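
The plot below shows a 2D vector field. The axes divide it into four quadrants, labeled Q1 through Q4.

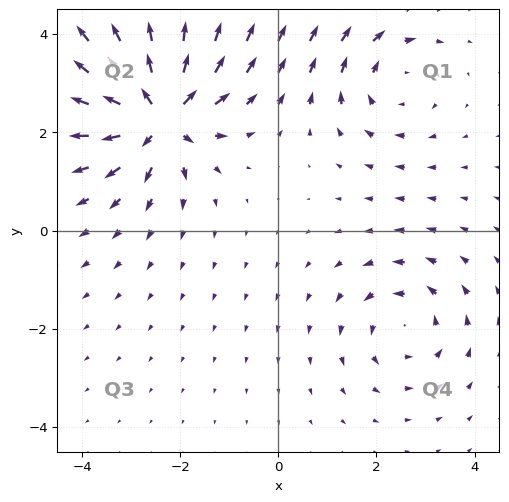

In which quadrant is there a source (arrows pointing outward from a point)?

Q2

The source sits at approximately (-2.4, 2.4), which lies in quadrant Q2. The divergence there is about +6, positive as expected for a source.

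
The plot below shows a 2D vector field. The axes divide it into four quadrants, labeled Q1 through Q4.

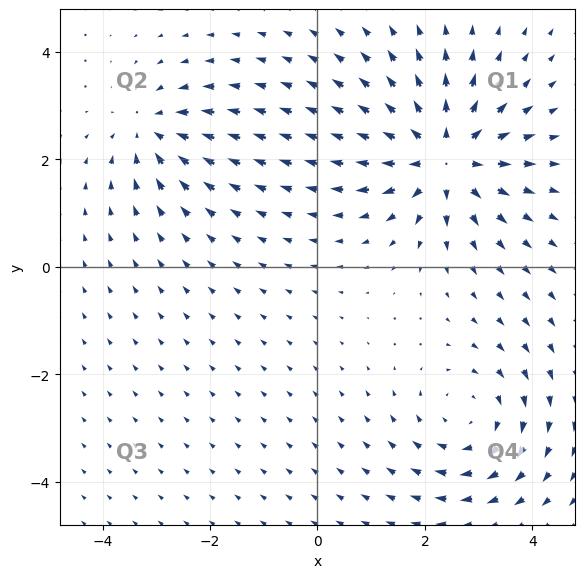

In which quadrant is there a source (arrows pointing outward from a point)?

Q1

The source sits at approximately (2.4, 2.0), which lies in quadrant Q1. The divergence there is about +5, positive as expected for a source.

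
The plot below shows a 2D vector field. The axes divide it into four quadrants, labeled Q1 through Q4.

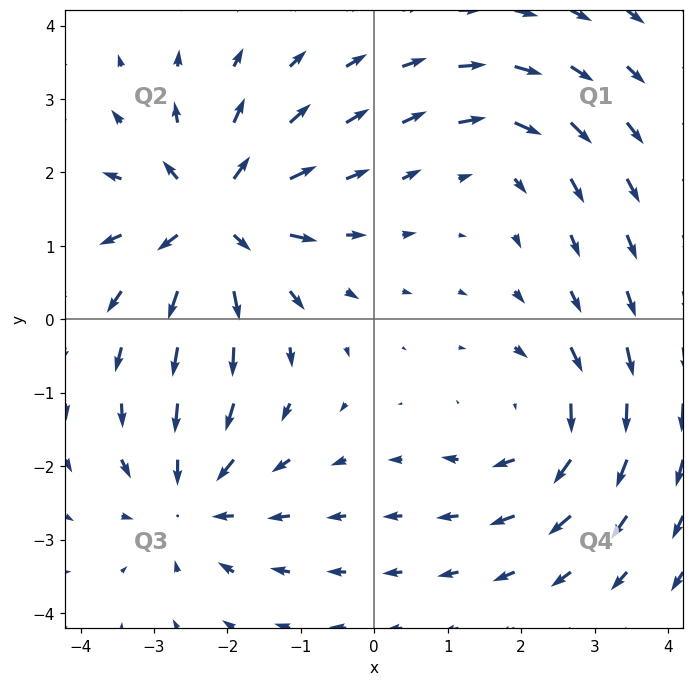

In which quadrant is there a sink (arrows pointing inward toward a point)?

Q3

The sink sits at approximately (-2.5, -2.5), which lies in quadrant Q3. The divergence there is about -4, negative as expected for a sink.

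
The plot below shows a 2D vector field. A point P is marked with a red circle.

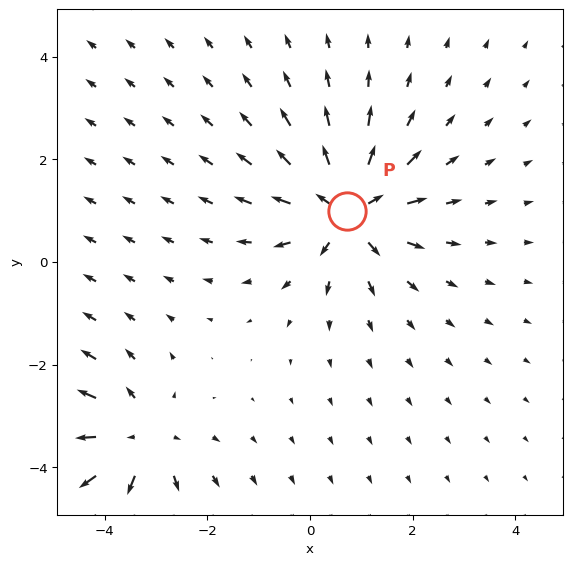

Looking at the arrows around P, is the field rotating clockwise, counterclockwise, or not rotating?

not rotating

Near P at (0.7, 1.0) the arrows show no circulation. The curl there is ≈0.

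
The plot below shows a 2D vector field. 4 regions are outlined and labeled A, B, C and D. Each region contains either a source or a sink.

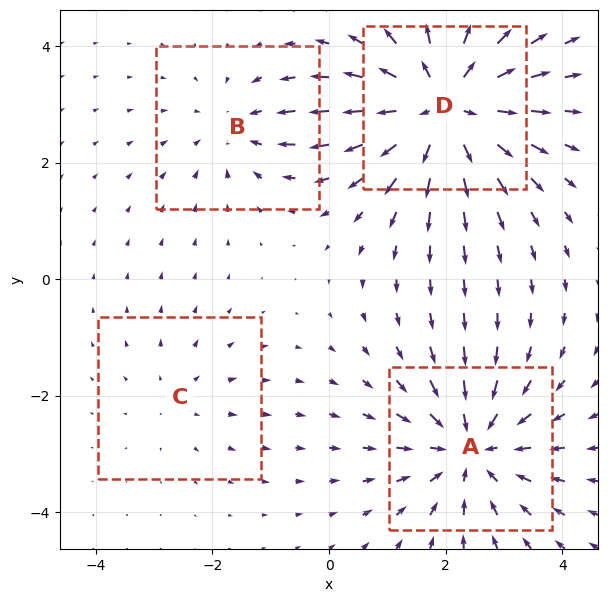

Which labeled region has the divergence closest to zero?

Divergence at each region's feature centre — A: about -5, B: about -3, C: about +2, D: about +6. Region C is closest to zero.

C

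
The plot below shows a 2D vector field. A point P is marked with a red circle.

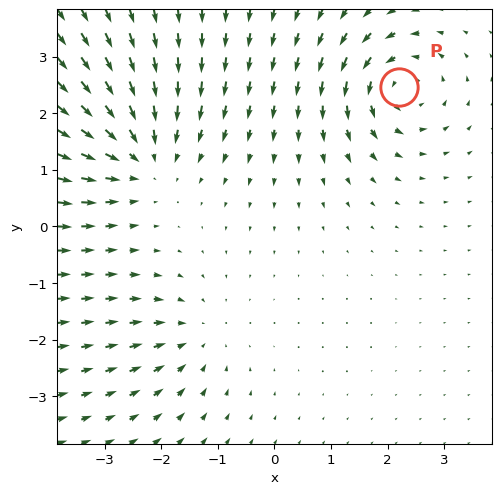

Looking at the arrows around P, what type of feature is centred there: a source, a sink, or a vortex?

At P (2.2, 2.5) the arrows circulate counterclockwise. Divergence ≈0, curl about +5 — near-zero divergence with nonzero curl is a vortex.

vortex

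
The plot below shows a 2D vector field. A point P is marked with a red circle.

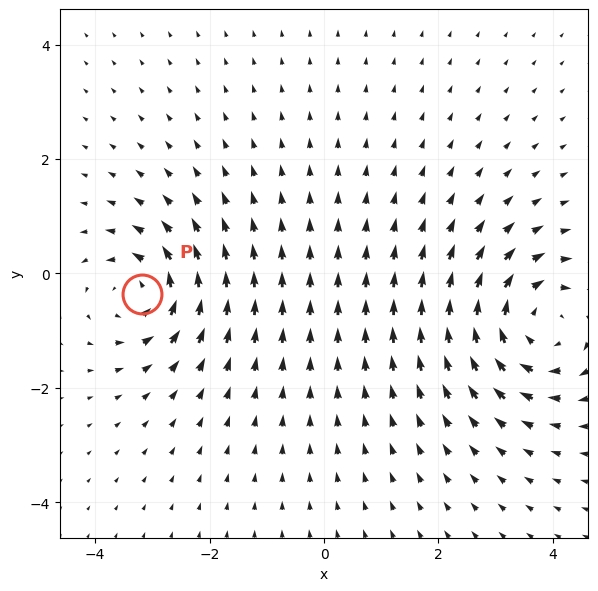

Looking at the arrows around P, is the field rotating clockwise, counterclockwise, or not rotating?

Near P at (-3.2, -0.4) the arrows circulate counterclockwise. The curl (z-component) there is about +4; positive curl means counterclockwise rotation.

counterclockwise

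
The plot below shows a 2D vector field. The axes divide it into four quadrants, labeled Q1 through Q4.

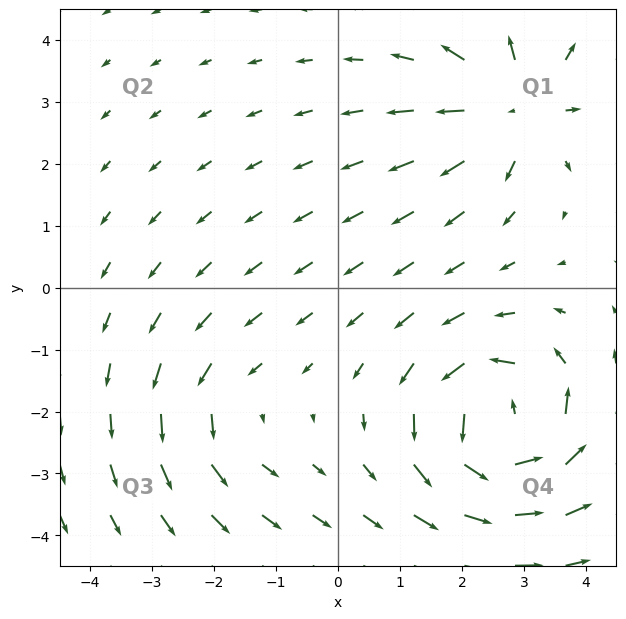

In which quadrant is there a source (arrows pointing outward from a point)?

The source sits at approximately (2.8, 2.9), which lies in quadrant Q1. The divergence there is about +4, positive as expected for a source.

Q1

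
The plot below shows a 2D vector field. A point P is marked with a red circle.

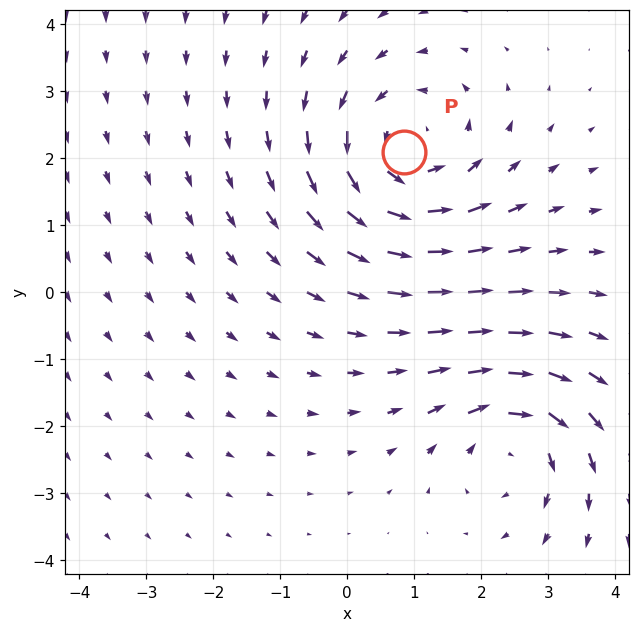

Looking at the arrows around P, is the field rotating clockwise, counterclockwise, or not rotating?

counterclockwise

Near P at (0.8, 2.1) the arrows circulate counterclockwise. The curl (z-component) there is about +3; positive curl means counterclockwise rotation.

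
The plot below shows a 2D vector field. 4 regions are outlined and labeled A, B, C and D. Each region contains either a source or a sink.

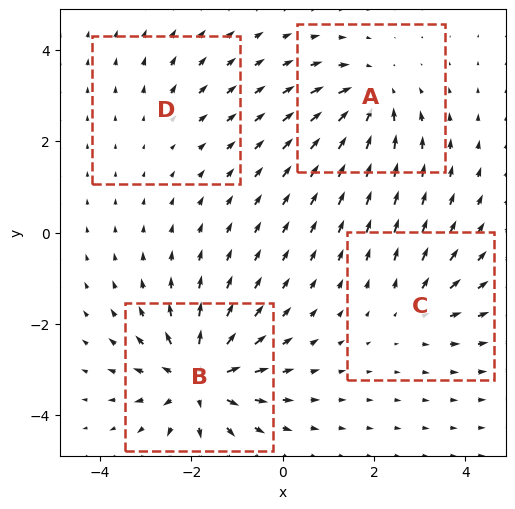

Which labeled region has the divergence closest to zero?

D

Divergence at each region's feature centre — A: about -6, B: about +8, C: about +4, D: about +2. Region D is closest to zero.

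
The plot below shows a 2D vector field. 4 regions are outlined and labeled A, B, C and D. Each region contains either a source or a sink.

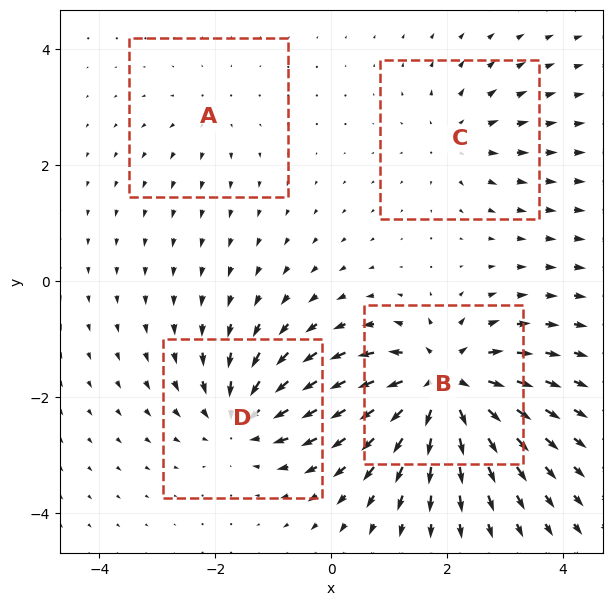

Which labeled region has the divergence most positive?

Divergence at each region's feature centre — A: about +2, B: about +9, C: about +4, D: about -6. Region B is most positive.

B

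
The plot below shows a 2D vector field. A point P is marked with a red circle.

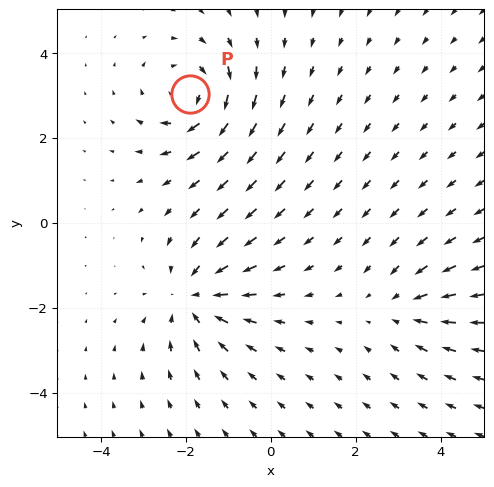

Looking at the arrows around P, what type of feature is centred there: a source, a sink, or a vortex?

vortex

At P (-1.9, 3.0) the arrows circulate clockwise. Divergence ≈0, curl about -5 — near-zero divergence with nonzero curl is a vortex.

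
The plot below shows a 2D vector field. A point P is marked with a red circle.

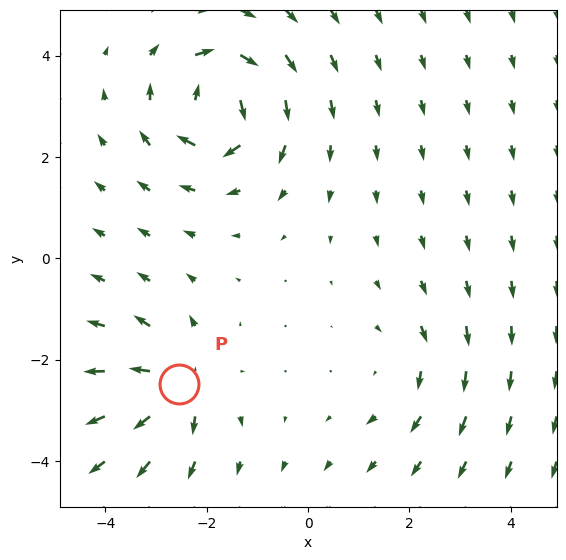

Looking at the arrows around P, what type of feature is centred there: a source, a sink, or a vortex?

At P (-2.5, -2.5) the arrows spread outward. Divergence about +5, curl ≈0 — positive divergence with near-zero curl is a source.

source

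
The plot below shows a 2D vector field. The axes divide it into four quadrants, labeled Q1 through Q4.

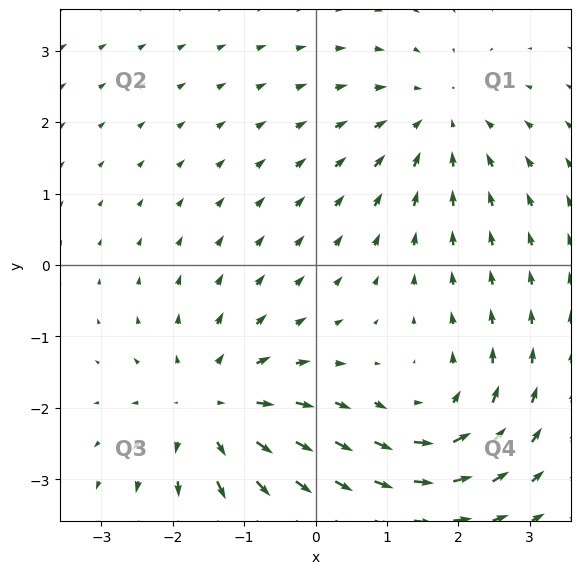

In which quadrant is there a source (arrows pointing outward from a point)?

Q3

The source sits at approximately (-1.5, -2.0), which lies in quadrant Q3. The divergence there is about +4, positive as expected for a source.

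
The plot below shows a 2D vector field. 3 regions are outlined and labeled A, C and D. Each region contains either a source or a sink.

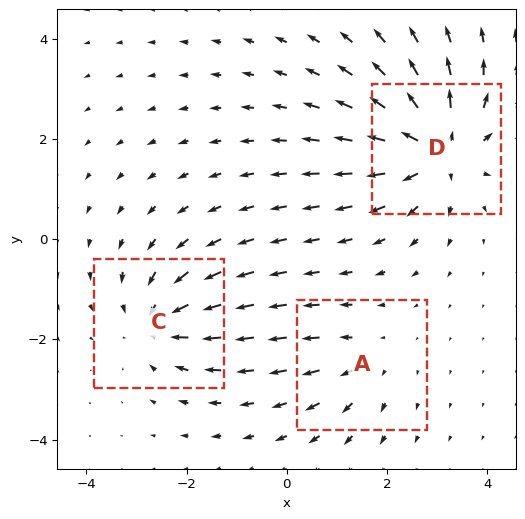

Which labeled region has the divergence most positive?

D

Divergence at each region's feature centre — A: about +2, C: about -3, D: about +5. Region D is most positive.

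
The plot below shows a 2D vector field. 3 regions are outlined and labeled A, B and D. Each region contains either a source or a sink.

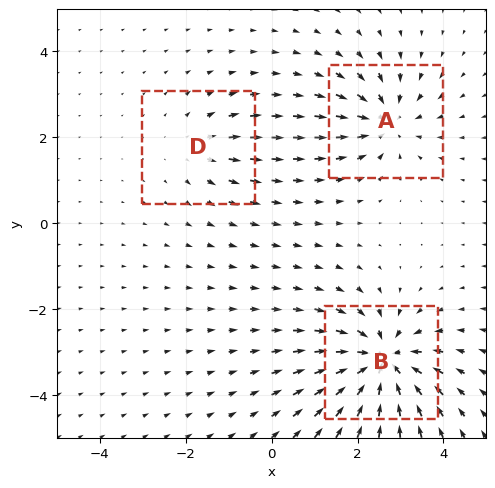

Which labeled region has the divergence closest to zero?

D

Divergence at each region's feature centre — A: about -4, B: about -6, D: about +2. Region D is closest to zero.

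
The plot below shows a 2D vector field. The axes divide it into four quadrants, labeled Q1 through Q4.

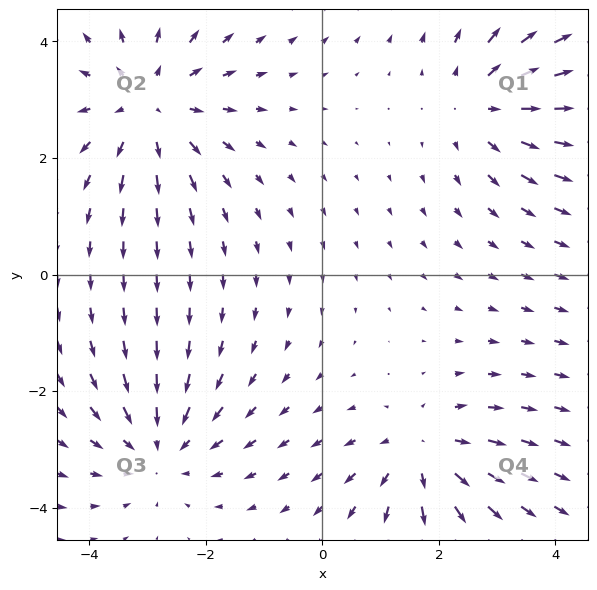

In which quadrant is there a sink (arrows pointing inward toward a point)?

The sink sits at approximately (-2.8, -3.0), which lies in quadrant Q3. The divergence there is about -2, negative as expected for a sink.

Q3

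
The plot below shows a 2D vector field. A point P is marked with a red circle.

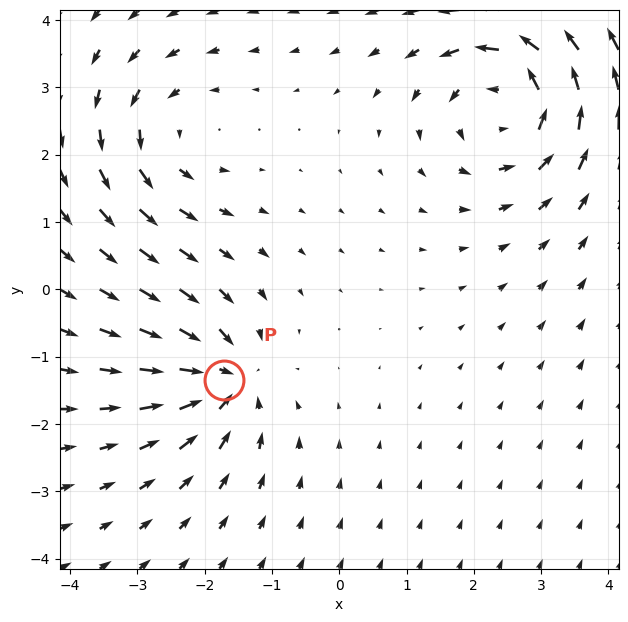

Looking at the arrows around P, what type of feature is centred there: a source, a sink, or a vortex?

At P (-1.7, -1.3) the arrows converge inward. Divergence about -4, curl ≈0 — negative divergence with near-zero curl is a sink.

sink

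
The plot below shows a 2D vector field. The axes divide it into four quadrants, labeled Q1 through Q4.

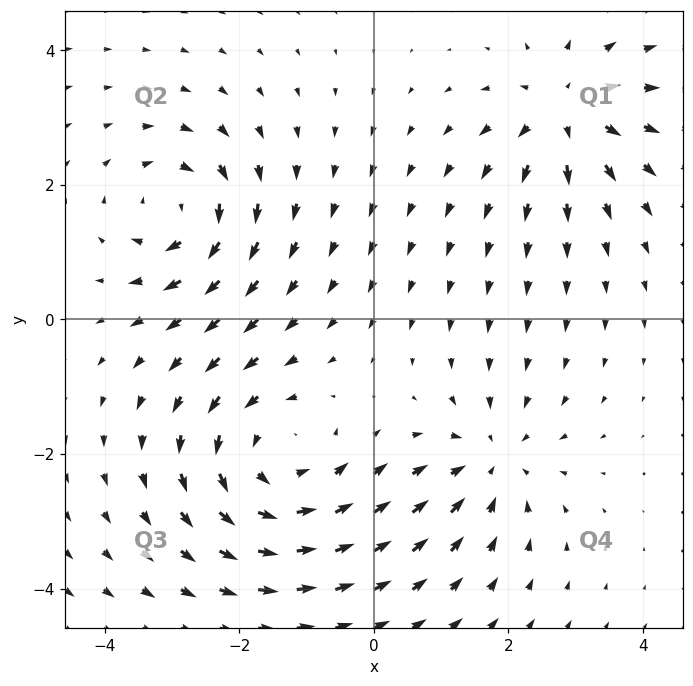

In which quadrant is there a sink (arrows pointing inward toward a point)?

The sink sits at approximately (1.8, -2.1), which lies in quadrant Q4. The divergence there is about -3, negative as expected for a sink.

Q4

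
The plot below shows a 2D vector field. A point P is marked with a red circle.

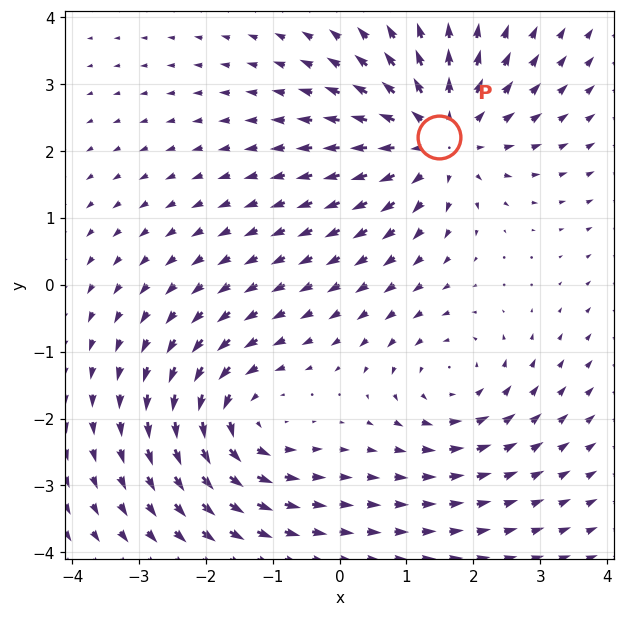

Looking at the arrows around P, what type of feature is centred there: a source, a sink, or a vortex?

source

At P (1.5, 2.2) the arrows spread outward. Divergence about +4, curl ≈0 — positive divergence with near-zero curl is a source.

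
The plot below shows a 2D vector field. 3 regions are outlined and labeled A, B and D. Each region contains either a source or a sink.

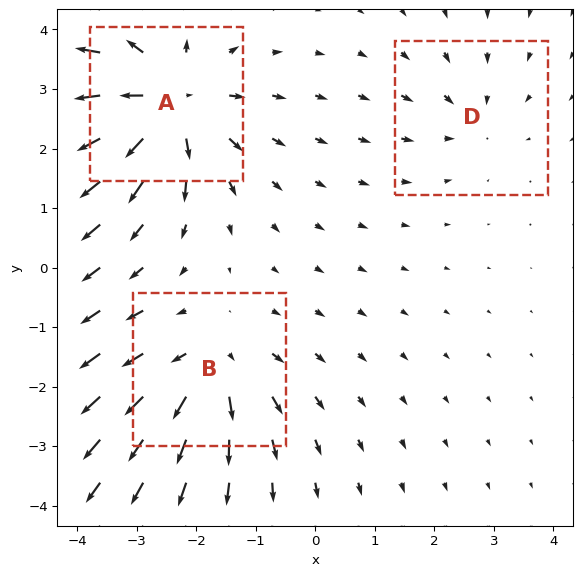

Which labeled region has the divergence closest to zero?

D

Divergence at each region's feature centre — A: about +6, B: about +4, D: about -2. Region D is closest to zero.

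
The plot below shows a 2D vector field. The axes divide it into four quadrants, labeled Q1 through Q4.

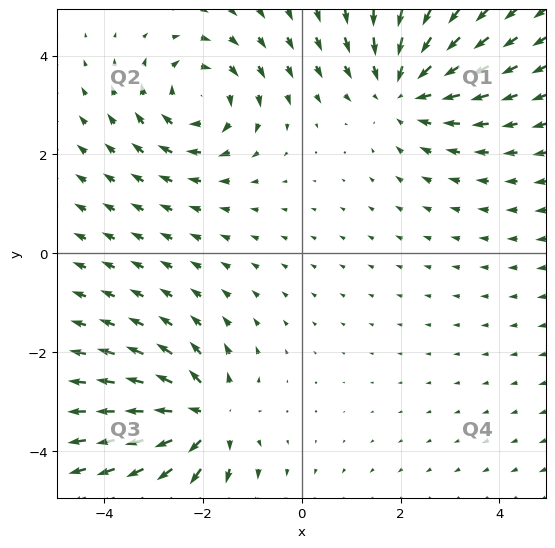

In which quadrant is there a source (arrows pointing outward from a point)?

Q3

The source sits at approximately (-1.9, -3.4), which lies in quadrant Q3. The divergence there is about +5, positive as expected for a source.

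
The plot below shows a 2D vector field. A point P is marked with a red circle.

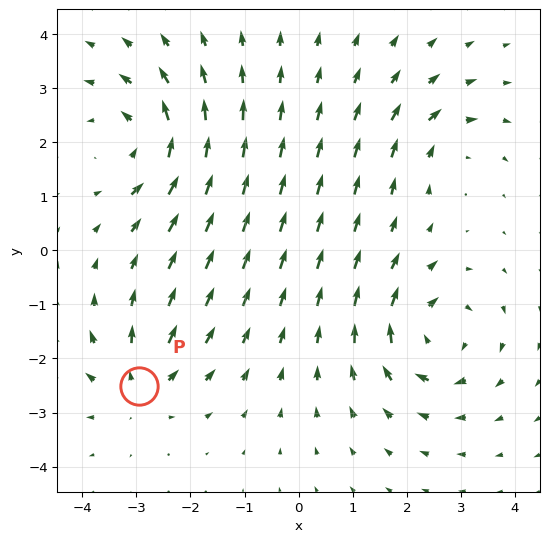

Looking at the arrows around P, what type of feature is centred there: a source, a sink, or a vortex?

At P (-3.0, -2.5) the arrows spread outward. Divergence about +4, curl ≈0 — positive divergence with near-zero curl is a source.

source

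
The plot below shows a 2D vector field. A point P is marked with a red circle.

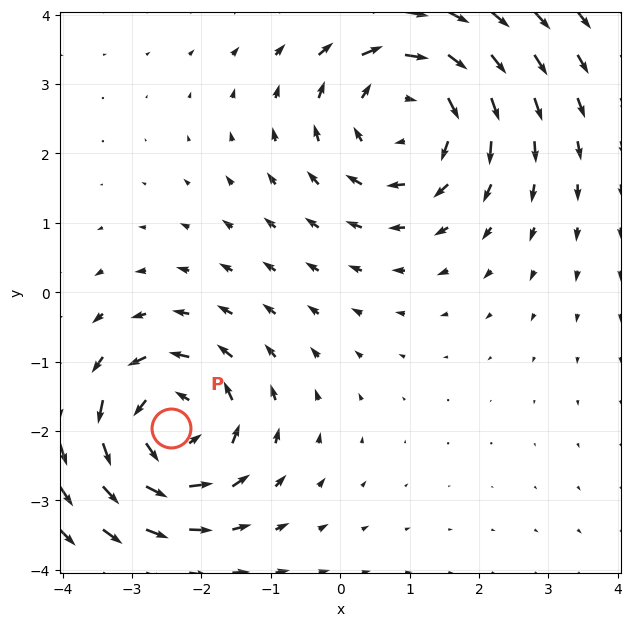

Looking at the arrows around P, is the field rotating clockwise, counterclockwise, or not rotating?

counterclockwise

Near P at (-2.4, -2.0) the arrows circulate counterclockwise. The curl (z-component) there is about +3; positive curl means counterclockwise rotation.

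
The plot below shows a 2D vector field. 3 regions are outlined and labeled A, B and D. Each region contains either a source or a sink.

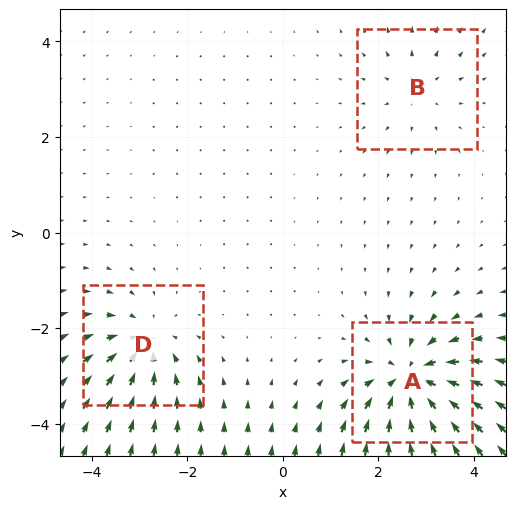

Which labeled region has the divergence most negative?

Divergence at each region's feature centre — A: about -6, B: about +2, D: about -4. Region A is most negative.

A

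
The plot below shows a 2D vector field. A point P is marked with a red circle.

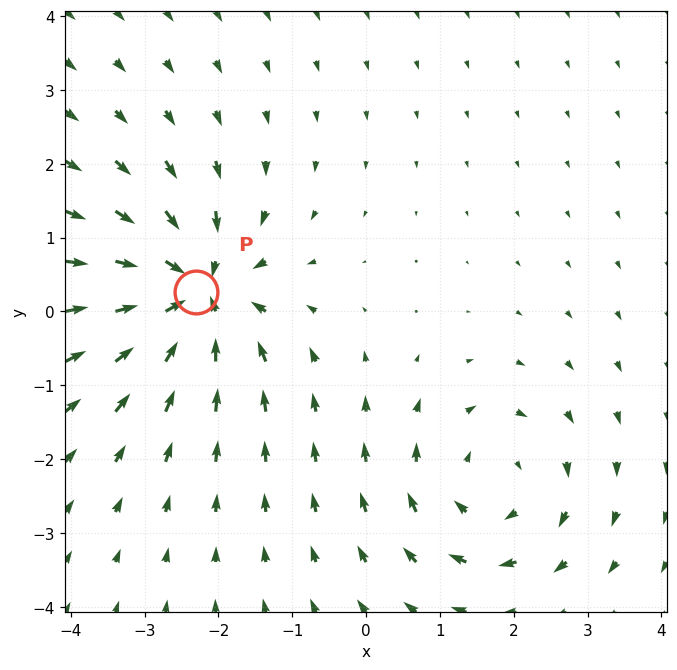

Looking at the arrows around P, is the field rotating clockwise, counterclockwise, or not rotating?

not rotating

Near P at (-2.3, 0.3) the arrows show no circulation. The curl there is ≈0.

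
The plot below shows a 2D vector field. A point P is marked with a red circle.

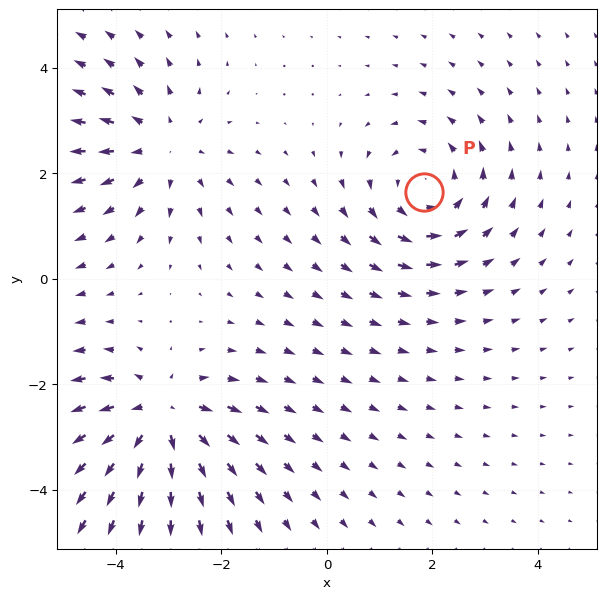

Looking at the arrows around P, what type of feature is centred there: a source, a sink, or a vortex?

vortex

At P (1.8, 1.7) the arrows circulate counterclockwise. Divergence ≈0, curl about +4 — near-zero divergence with nonzero curl is a vortex.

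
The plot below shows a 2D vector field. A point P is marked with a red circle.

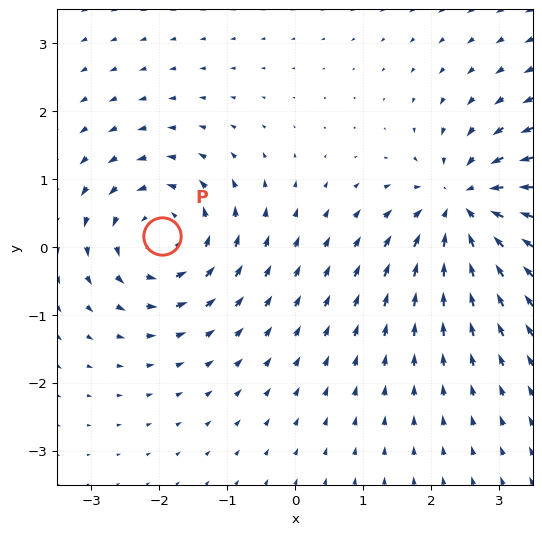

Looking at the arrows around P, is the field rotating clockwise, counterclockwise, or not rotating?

Near P at (-2.0, 0.2) the arrows circulate counterclockwise. The curl (z-component) there is about +3; positive curl means counterclockwise rotation.

counterclockwise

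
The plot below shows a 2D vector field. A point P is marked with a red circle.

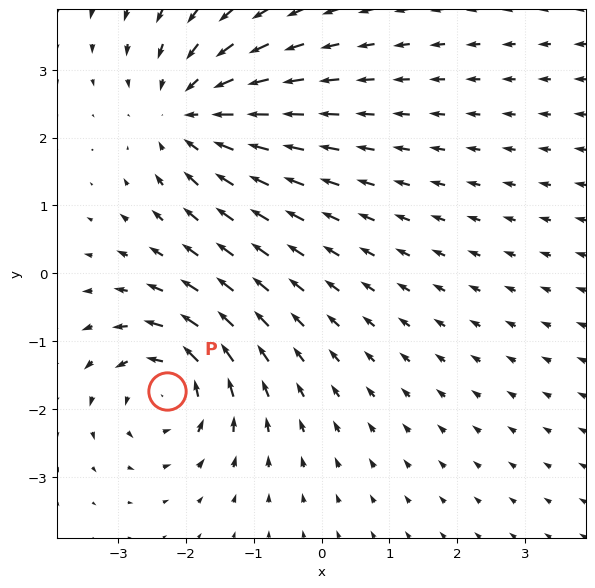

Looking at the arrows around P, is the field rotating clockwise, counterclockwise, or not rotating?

counterclockwise

Near P at (-2.3, -1.7) the arrows circulate counterclockwise. The curl (z-component) there is about +6; positive curl means counterclockwise rotation.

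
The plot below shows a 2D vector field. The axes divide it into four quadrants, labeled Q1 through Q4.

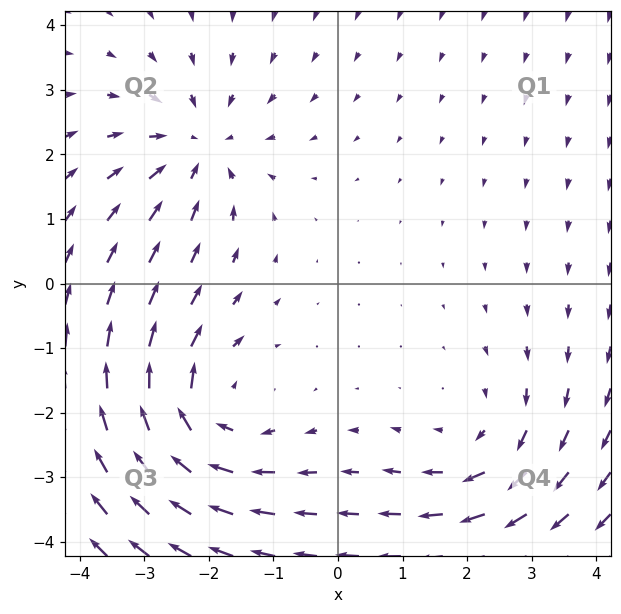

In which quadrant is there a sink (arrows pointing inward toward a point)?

The sink sits at approximately (-2.2, 2.1), which lies in quadrant Q2. The divergence there is about -3, negative as expected for a sink.

Q2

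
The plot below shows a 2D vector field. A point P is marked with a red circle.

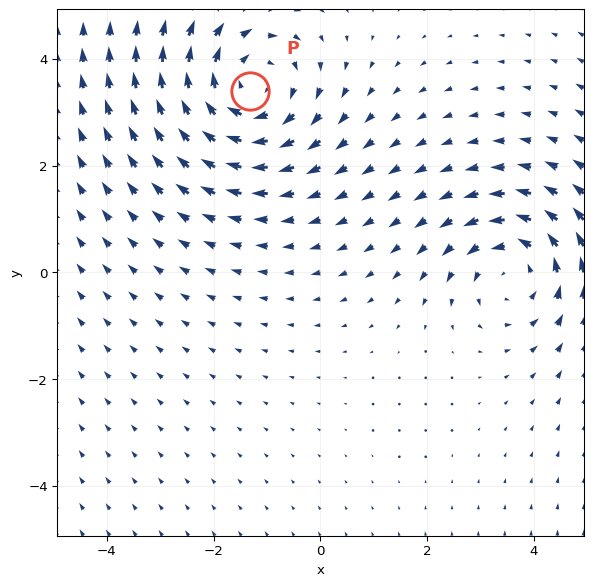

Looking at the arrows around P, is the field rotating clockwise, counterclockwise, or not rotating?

Near P at (-1.3, 3.4) the arrows circulate clockwise. The curl (z-component) there is about -3; negative curl means clockwise rotation.

clockwise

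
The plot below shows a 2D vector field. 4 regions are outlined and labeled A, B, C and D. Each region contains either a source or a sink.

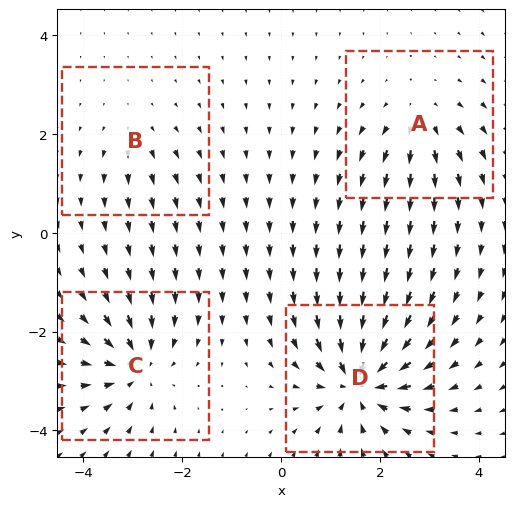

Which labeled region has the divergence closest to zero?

Divergence at each region's feature centre — A: about +4, B: about +3, C: about -6, D: about -8. Region B is closest to zero.

B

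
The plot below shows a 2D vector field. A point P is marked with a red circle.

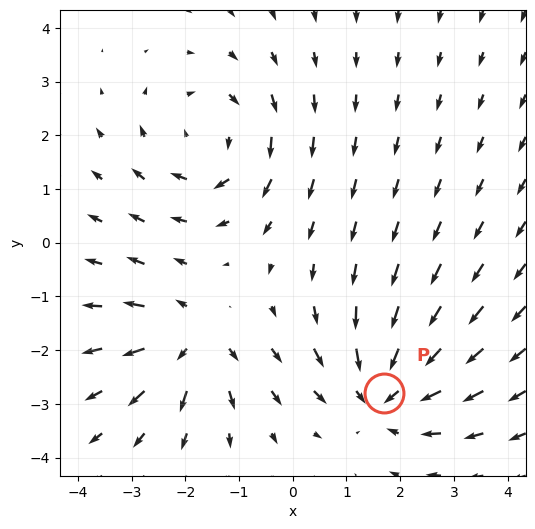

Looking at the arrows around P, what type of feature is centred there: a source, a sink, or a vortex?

sink

At P (1.7, -2.8) the arrows converge inward. Divergence about -4, curl ≈0 — negative divergence with near-zero curl is a sink.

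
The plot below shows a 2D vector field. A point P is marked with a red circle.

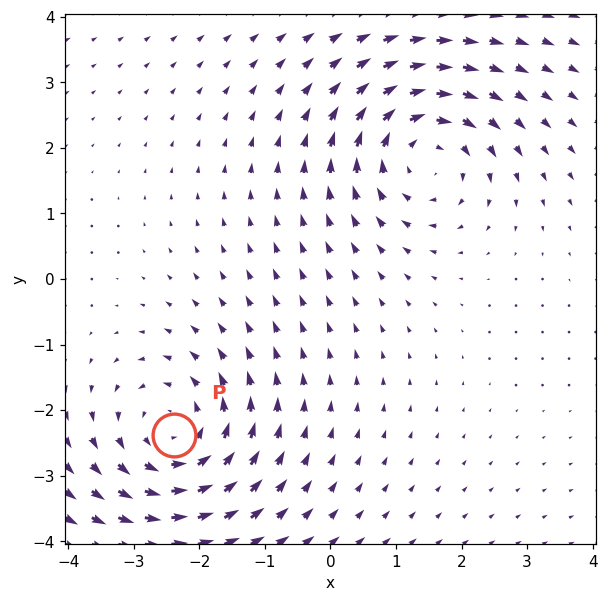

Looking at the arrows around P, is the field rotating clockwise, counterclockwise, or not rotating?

Near P at (-2.4, -2.4) the arrows circulate counterclockwise. The curl (z-component) there is about +3; positive curl means counterclockwise rotation.

counterclockwise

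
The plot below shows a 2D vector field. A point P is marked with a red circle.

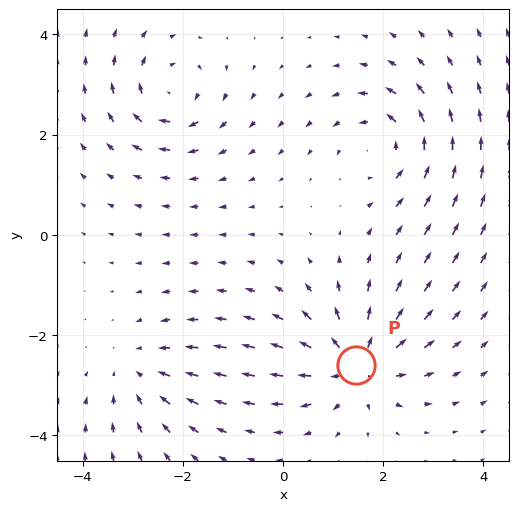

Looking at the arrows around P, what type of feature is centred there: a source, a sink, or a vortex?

At P (1.5, -2.6) the arrows spread outward. Divergence about +5, curl ≈0 — positive divergence with near-zero curl is a source.

source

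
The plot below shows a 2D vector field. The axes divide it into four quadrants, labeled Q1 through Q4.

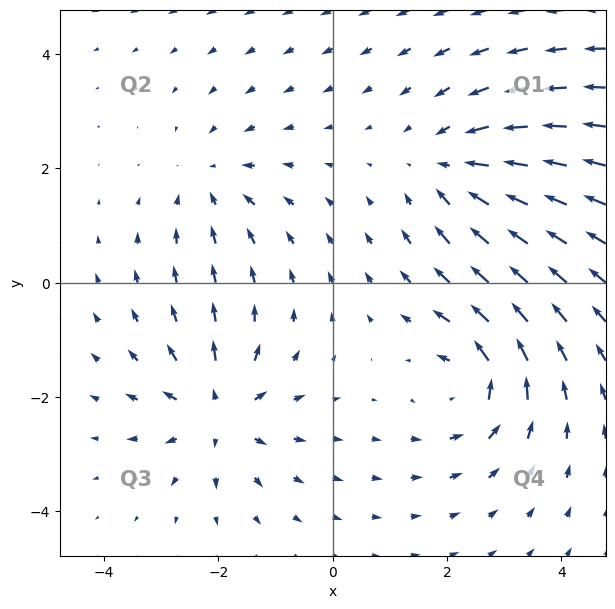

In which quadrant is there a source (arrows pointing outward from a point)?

The source sits at approximately (-2.0, -2.3), which lies in quadrant Q3. The divergence there is about +4, positive as expected for a source.

Q3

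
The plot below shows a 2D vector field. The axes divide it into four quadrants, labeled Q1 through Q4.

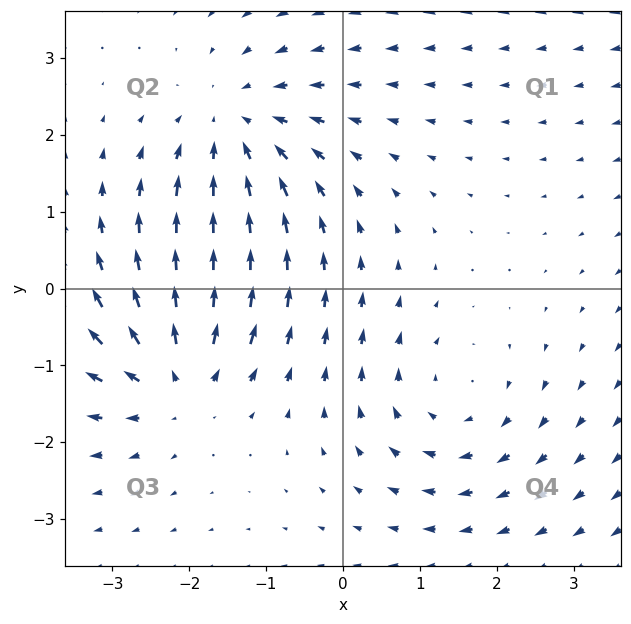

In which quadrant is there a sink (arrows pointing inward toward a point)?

Q2

The sink sits at approximately (-1.4, 2.1), which lies in quadrant Q2. The divergence there is about -3, negative as expected for a sink.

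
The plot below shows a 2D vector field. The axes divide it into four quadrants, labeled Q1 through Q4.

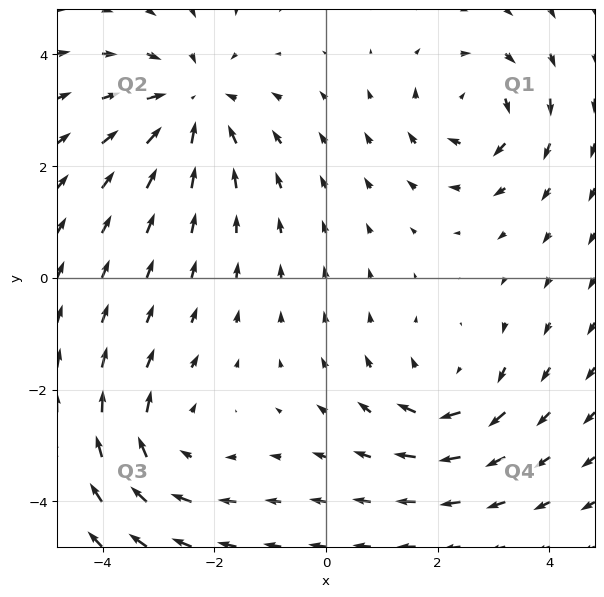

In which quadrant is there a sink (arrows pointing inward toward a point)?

Q2

The sink sits at approximately (-2.4, 3.1), which lies in quadrant Q2. The divergence there is about -4, negative as expected for a sink.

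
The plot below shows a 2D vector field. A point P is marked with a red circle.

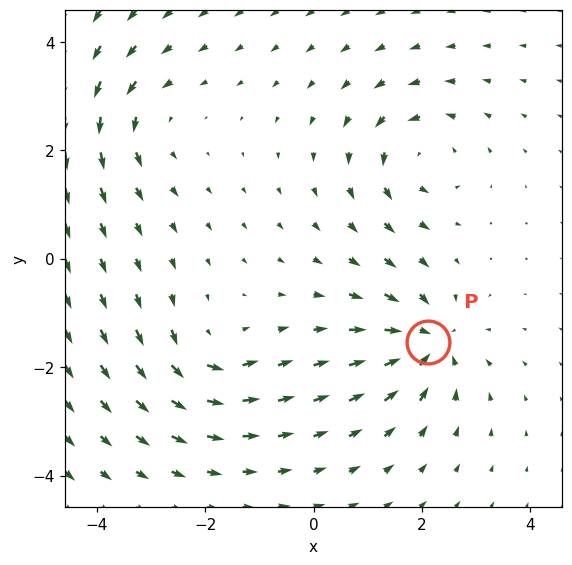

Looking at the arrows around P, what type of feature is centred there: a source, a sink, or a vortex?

sink

At P (2.1, -1.5) the arrows converge inward. Divergence about -6, curl ≈0 — negative divergence with near-zero curl is a sink.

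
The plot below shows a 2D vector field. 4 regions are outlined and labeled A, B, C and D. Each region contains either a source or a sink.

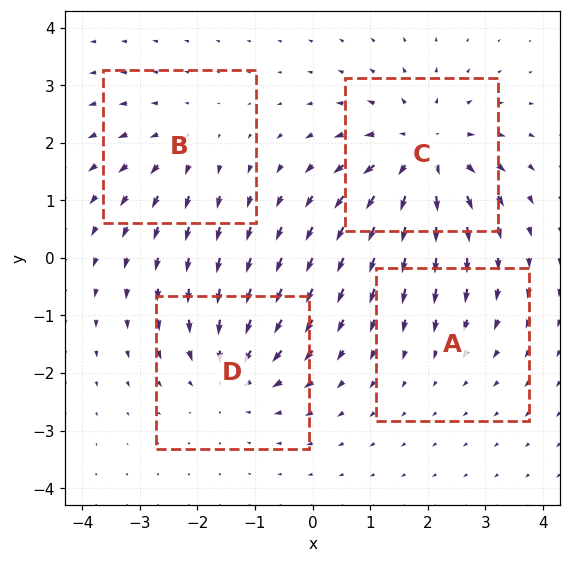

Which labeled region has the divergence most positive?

Divergence at each region's feature centre — A: about -2, B: about +3, C: about +7, D: about -5. Region C is most positive.

C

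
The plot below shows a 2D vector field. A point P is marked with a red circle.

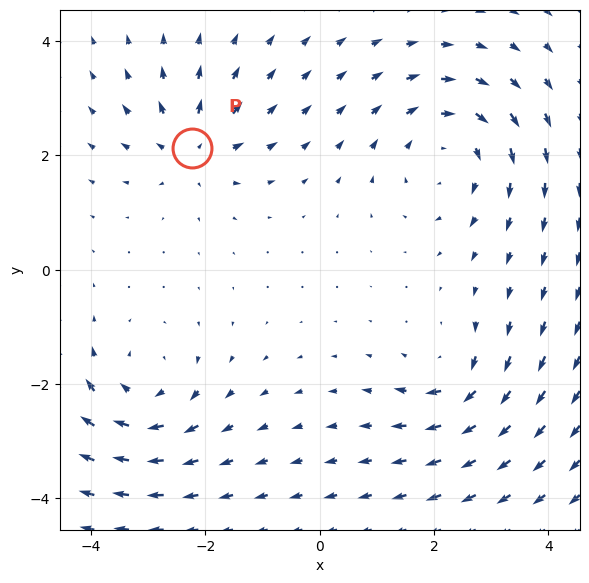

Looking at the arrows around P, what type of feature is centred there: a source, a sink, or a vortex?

source

At P (-2.2, 2.1) the arrows spread outward. Divergence about +4, curl ≈0 — positive divergence with near-zero curl is a source.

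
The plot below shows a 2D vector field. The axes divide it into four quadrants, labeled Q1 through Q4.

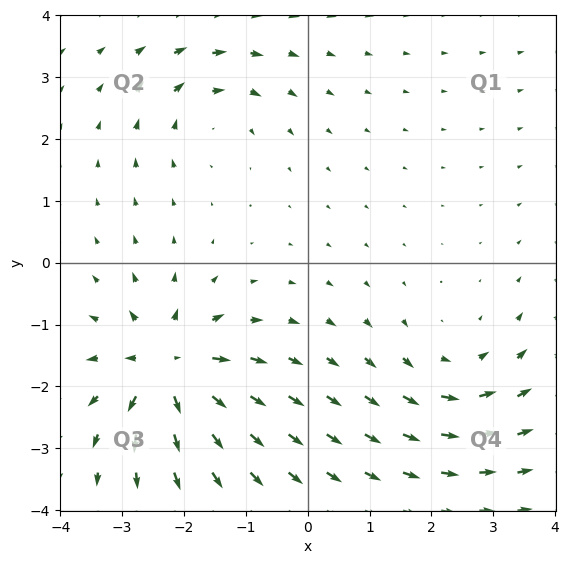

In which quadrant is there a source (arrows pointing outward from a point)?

Q3

The source sits at approximately (-2.3, -1.7), which lies in quadrant Q3. The divergence there is about +7, positive as expected for a source.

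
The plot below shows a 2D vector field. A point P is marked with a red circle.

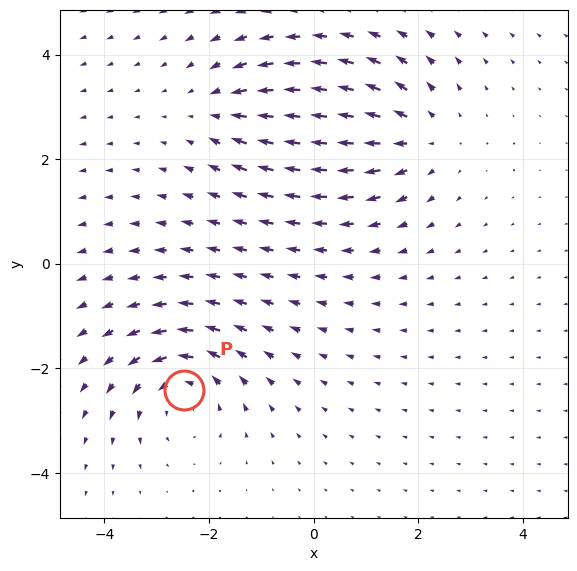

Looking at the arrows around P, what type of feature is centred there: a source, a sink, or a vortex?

vortex

At P (-2.5, -2.4) the arrows circulate counterclockwise. Divergence ≈0, curl about +5 — near-zero divergence with nonzero curl is a vortex.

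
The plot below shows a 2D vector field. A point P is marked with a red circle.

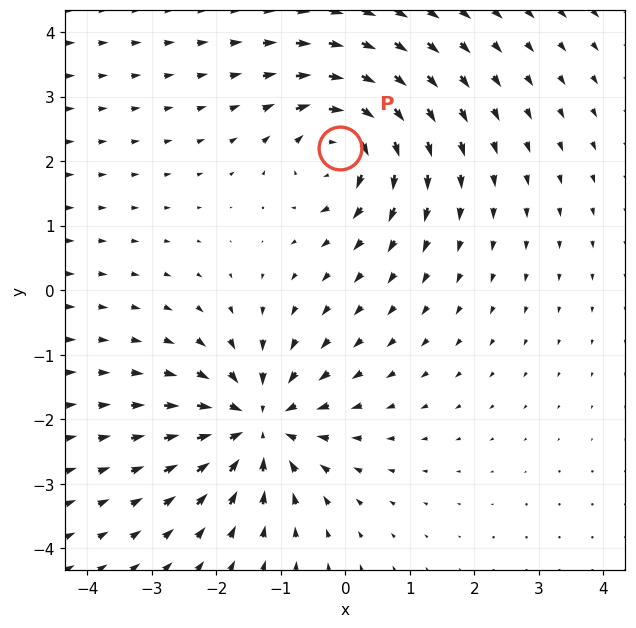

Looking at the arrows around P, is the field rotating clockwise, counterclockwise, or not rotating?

clockwise

Near P at (-0.1, 2.2) the arrows circulate clockwise. The curl (z-component) there is about -6; negative curl means clockwise rotation.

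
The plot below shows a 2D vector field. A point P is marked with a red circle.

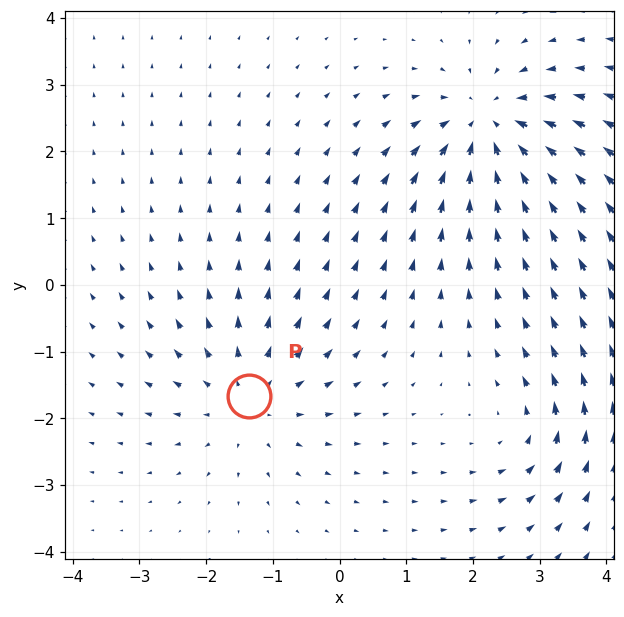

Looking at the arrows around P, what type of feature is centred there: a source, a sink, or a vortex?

At P (-1.4, -1.7) the arrows spread outward. Divergence about +4, curl ≈0 — positive divergence with near-zero curl is a source.

source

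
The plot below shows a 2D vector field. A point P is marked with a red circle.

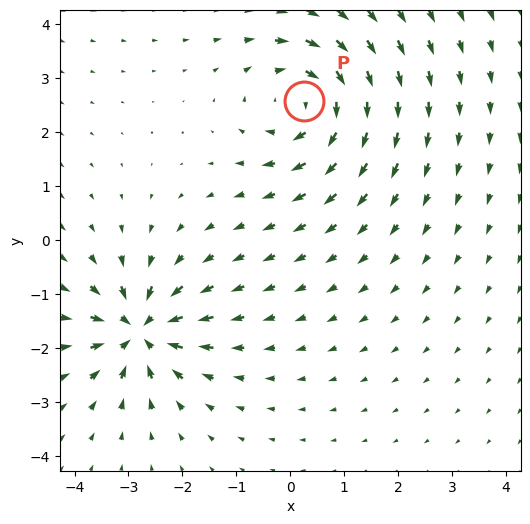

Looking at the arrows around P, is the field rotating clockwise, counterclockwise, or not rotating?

Near P at (0.3, 2.6) the arrows circulate clockwise. The curl (z-component) there is about -4; negative curl means clockwise rotation.

clockwise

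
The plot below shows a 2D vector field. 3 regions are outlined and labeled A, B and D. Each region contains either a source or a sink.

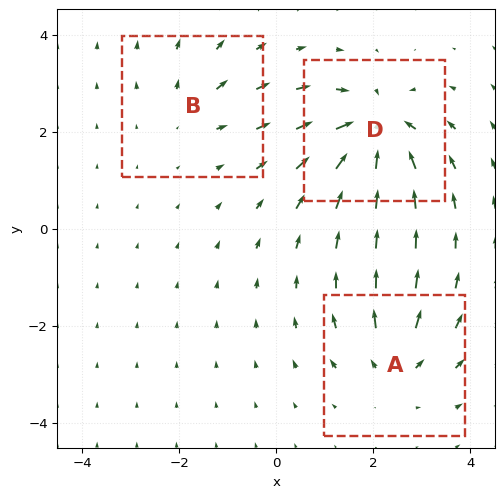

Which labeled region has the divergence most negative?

Divergence at each region's feature centre — A: about +4, B: about +2, D: about -6. Region D is most negative.

D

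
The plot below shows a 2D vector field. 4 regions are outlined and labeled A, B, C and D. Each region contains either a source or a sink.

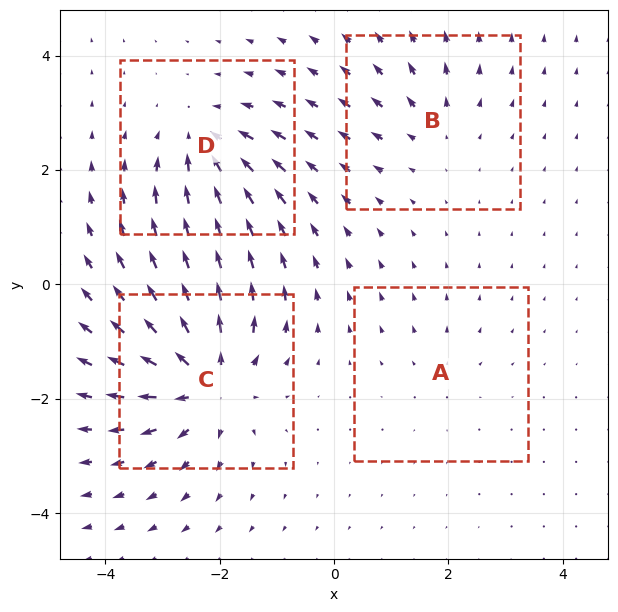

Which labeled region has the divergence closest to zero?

A

Divergence at each region's feature centre — A: about +2, B: about +3, C: about +8, D: about -5. Region A is closest to zero.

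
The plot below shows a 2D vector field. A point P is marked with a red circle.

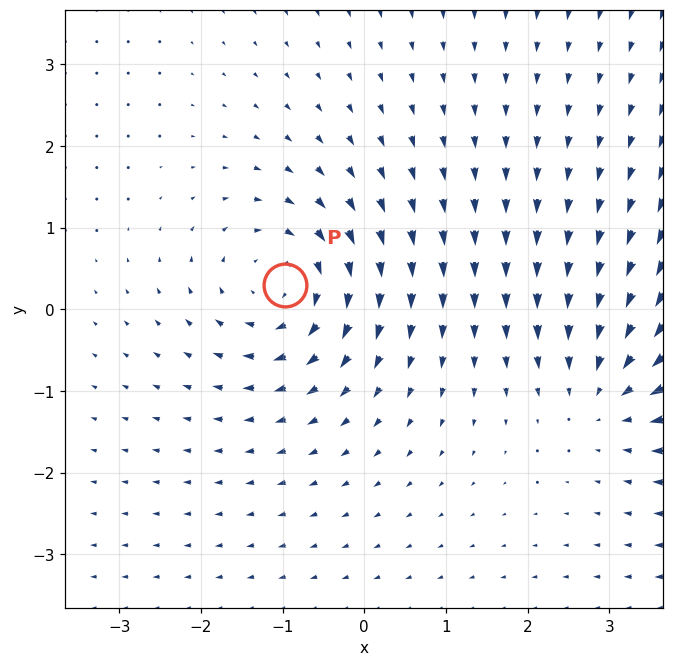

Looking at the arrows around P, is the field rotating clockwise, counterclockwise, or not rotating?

clockwise

Near P at (-1.0, 0.3) the arrows circulate clockwise. The curl (z-component) there is about -5; negative curl means clockwise rotation.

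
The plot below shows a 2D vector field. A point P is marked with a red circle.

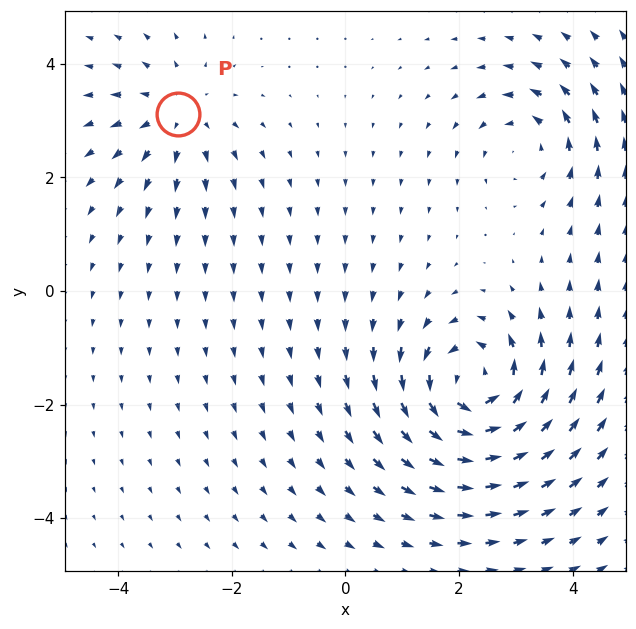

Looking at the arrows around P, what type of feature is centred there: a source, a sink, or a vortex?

At P (-2.9, 3.1) the arrows spread outward. Divergence about +3, curl ≈0 — positive divergence with near-zero curl is a source.

source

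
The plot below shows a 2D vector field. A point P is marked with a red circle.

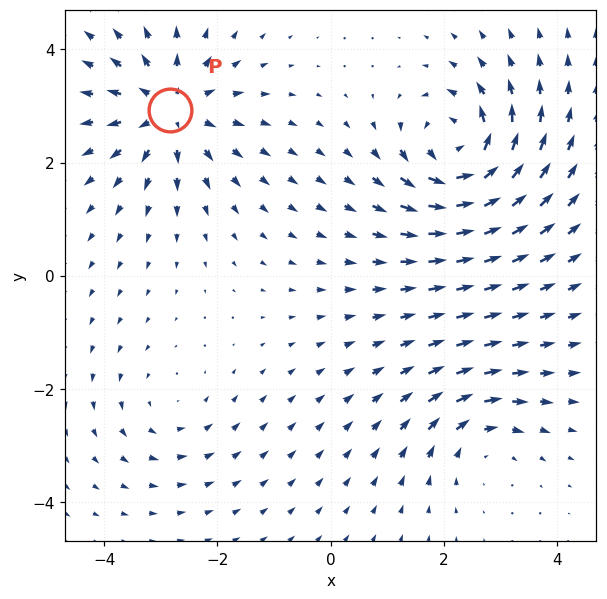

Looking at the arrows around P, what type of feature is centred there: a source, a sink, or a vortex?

source

At P (-2.8, 2.9) the arrows spread outward. Divergence about +5, curl ≈0 — positive divergence with near-zero curl is a source.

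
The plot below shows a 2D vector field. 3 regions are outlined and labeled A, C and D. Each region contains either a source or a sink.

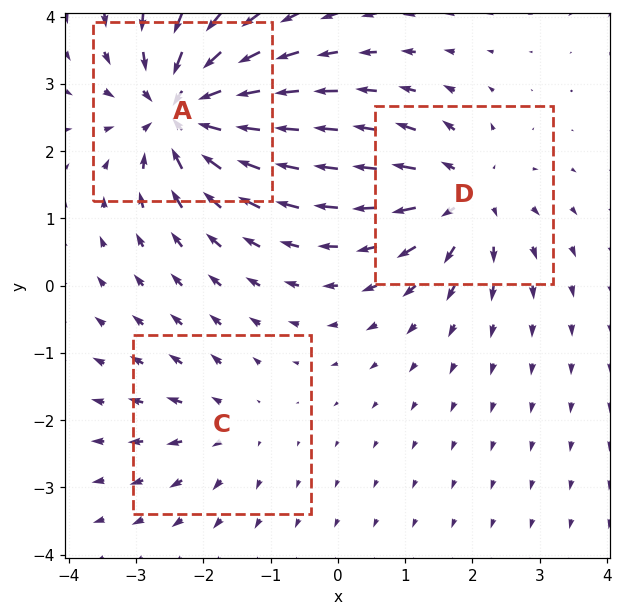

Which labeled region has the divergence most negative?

Divergence at each region's feature centre — A: about -6, C: about +2, D: about +4. Region A is most negative.

A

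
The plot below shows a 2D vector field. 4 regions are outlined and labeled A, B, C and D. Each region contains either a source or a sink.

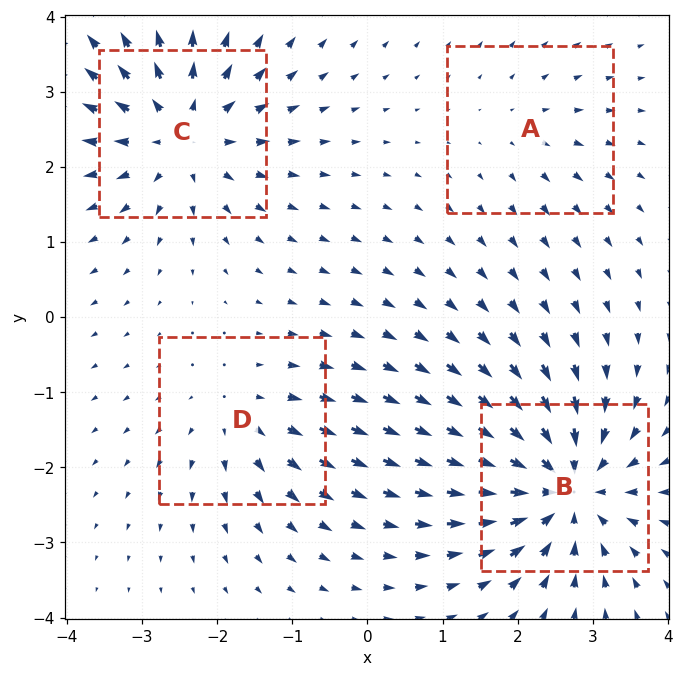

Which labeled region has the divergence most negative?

Divergence at each region's feature centre — A: about +2, B: about -7, C: about +6, D: about +3. Region B is most negative.

B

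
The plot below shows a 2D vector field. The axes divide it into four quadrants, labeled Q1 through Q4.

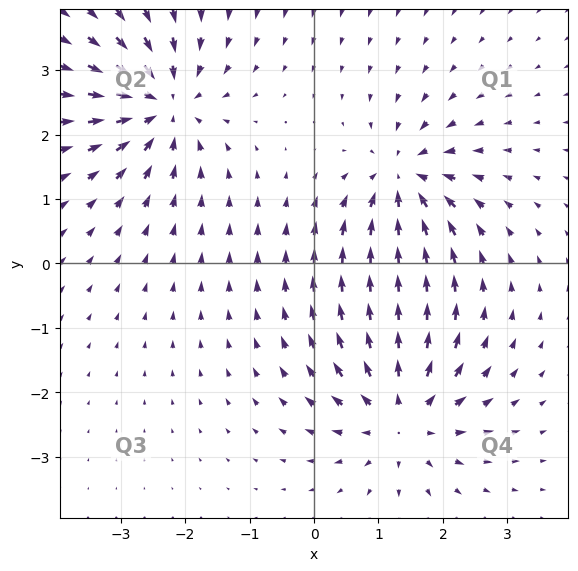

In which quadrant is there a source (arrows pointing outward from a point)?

Q4

The source sits at approximately (1.4, -2.4), which lies in quadrant Q4. The divergence there is about +6, positive as expected for a source.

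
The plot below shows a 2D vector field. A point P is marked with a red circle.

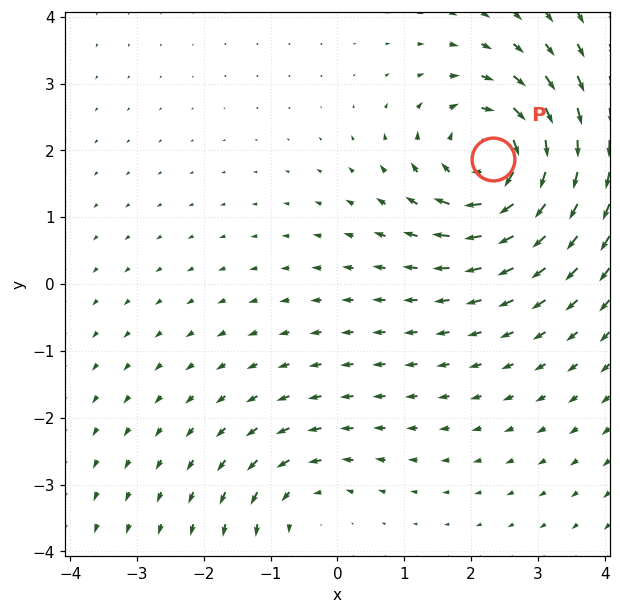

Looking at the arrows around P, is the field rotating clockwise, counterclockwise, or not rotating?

Near P at (2.3, 1.9) the arrows circulate clockwise. The curl (z-component) there is about -6; negative curl means clockwise rotation.

clockwise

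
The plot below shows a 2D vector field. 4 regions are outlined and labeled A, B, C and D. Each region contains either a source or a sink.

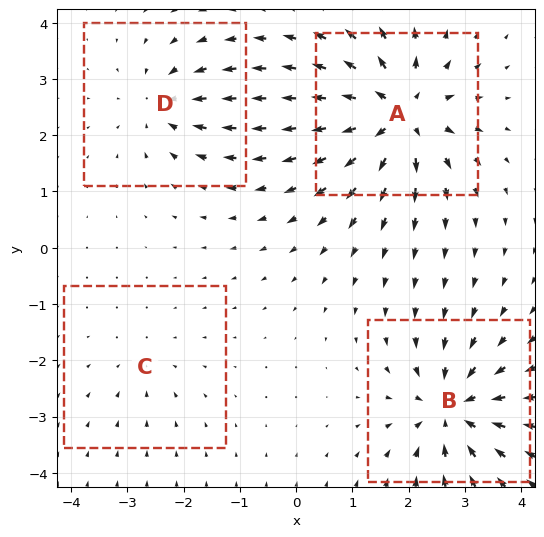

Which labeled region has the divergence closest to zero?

C

Divergence at each region's feature centre — A: about +8, B: about -6, C: about -2, D: about -4. Region C is closest to zero.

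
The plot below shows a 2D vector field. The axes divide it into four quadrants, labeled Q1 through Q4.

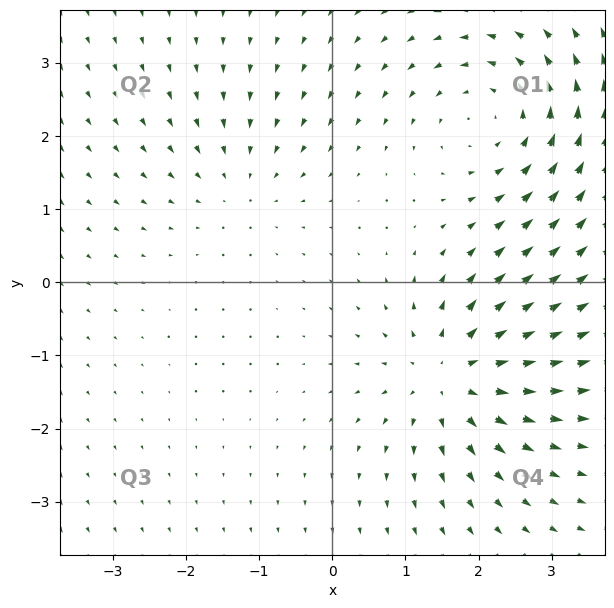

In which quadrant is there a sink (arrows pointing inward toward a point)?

The sink sits at approximately (-1.2, 1.3), which lies in quadrant Q2. The divergence there is about -3, negative as expected for a sink.

Q2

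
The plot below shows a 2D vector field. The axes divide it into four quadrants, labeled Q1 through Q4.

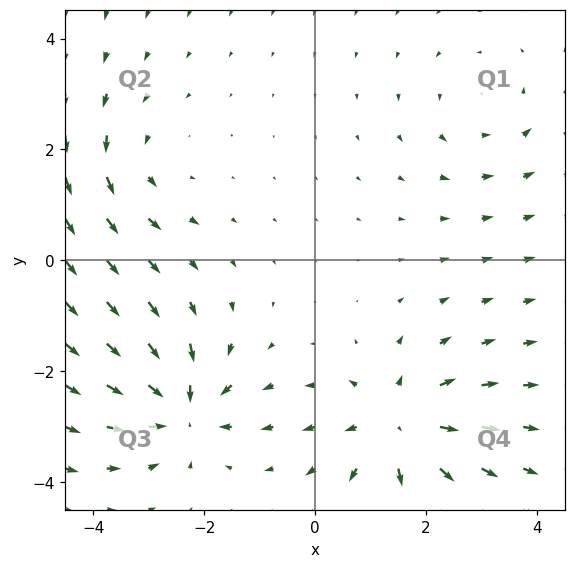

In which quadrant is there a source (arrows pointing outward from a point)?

Q4

The source sits at approximately (1.5, -3.0), which lies in quadrant Q4. The divergence there is about +5, positive as expected for a source.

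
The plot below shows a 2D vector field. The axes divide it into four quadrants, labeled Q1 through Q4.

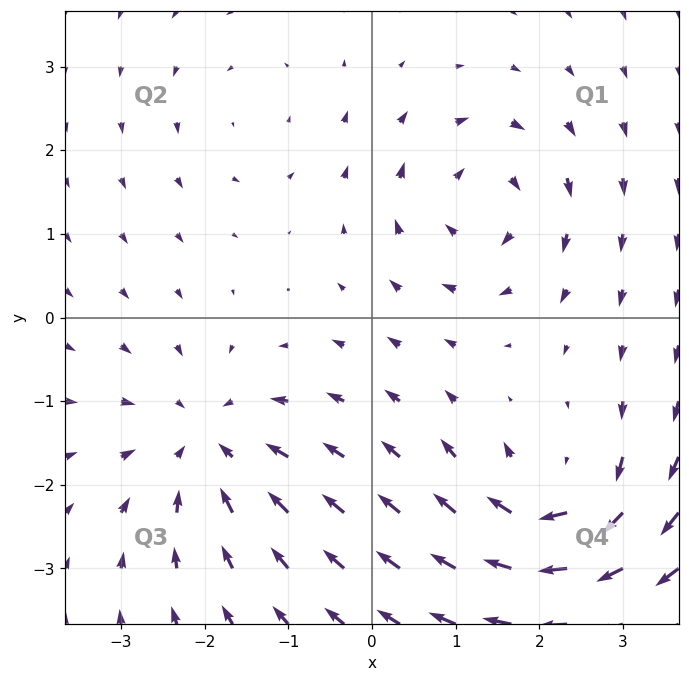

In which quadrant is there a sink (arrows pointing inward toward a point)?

Q3

The sink sits at approximately (-2.0, -1.5), which lies in quadrant Q3. The divergence there is about -5, negative as expected for a sink.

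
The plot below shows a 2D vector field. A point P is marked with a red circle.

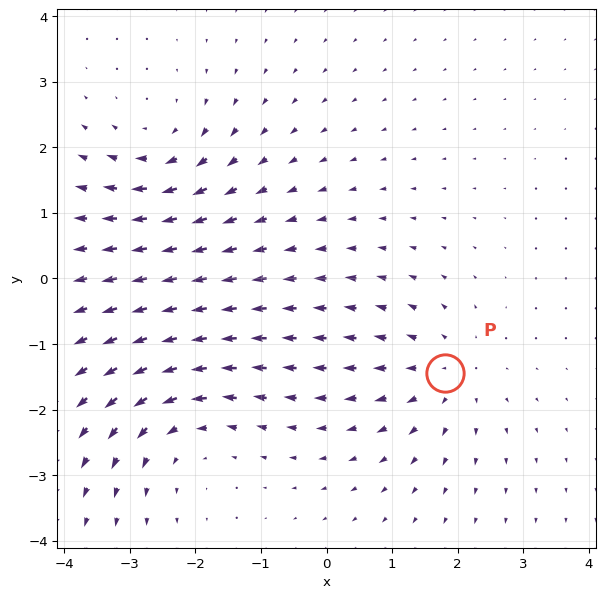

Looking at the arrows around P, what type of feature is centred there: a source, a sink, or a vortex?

source

At P (1.8, -1.4) the arrows spread outward. Divergence about +3, curl ≈0 — positive divergence with near-zero curl is a source.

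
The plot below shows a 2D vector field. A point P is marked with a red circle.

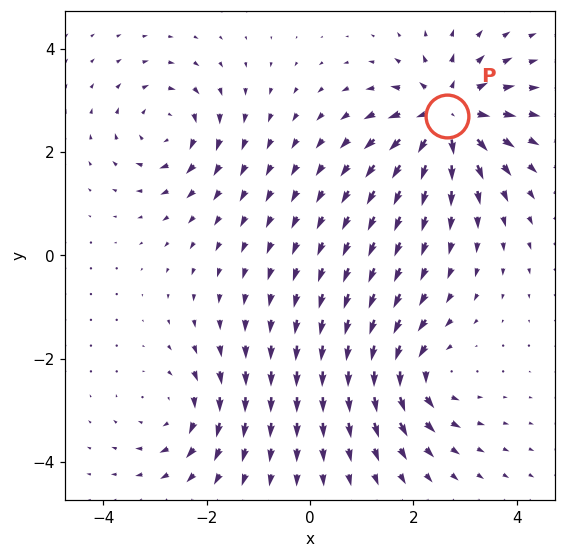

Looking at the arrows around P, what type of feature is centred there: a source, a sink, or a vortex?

source

At P (2.6, 2.7) the arrows spread outward. Divergence about +6, curl ≈0 — positive divergence with near-zero curl is a source.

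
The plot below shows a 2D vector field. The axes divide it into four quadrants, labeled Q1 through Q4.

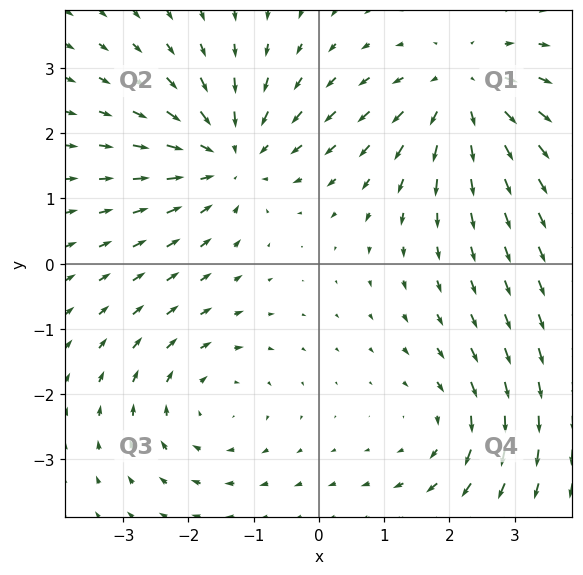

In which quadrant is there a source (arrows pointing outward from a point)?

Q1

The source sits at approximately (2.2, 2.6), which lies in quadrant Q1. The divergence there is about +4, positive as expected for a source.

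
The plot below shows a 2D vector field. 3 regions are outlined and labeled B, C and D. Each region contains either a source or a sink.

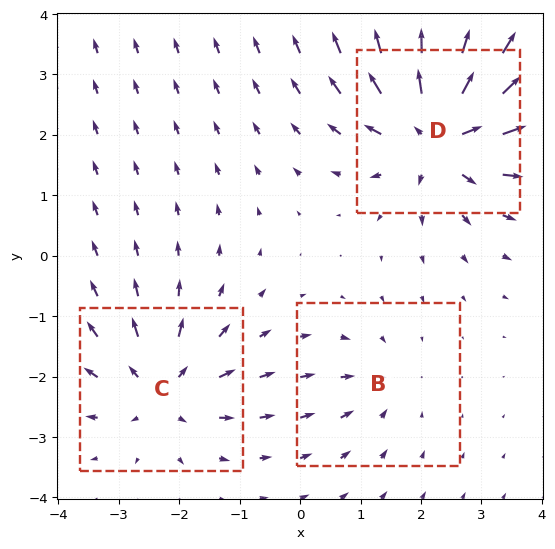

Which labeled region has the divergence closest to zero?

Divergence at each region's feature centre — B: about -2, C: about +4, D: about +6. Region B is closest to zero.

B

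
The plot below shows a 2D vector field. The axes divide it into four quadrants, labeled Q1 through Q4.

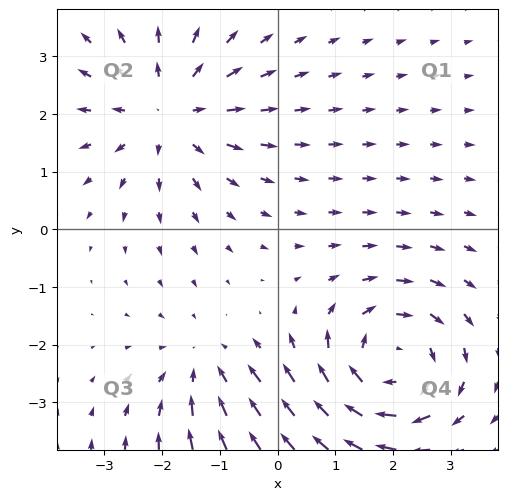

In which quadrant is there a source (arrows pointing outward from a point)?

The source sits at approximately (-1.9, 2.0), which lies in quadrant Q2. The divergence there is about +3, positive as expected for a source.

Q2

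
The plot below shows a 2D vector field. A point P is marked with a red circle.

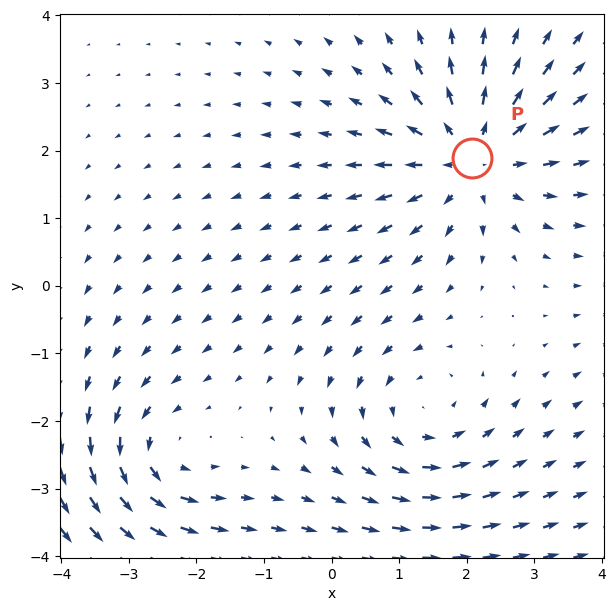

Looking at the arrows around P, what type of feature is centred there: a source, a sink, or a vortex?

At P (2.1, 1.9) the arrows spread outward. Divergence about +4, curl ≈0 — positive divergence with near-zero curl is a source.

source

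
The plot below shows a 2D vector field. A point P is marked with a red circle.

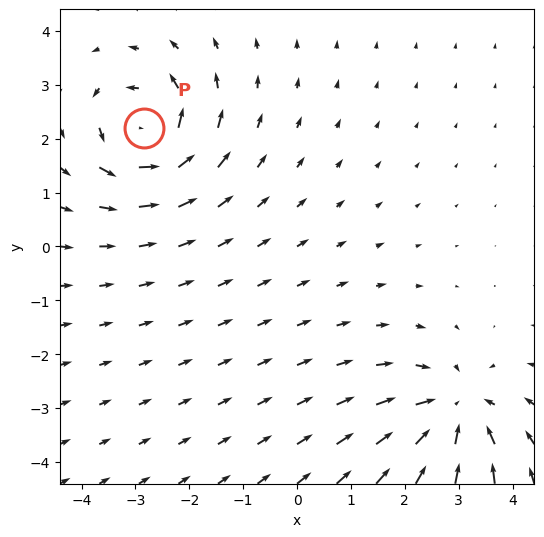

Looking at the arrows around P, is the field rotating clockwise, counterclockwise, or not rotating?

Near P at (-2.8, 2.2) the arrows circulate counterclockwise. The curl (z-component) there is about +7; positive curl means counterclockwise rotation.

counterclockwise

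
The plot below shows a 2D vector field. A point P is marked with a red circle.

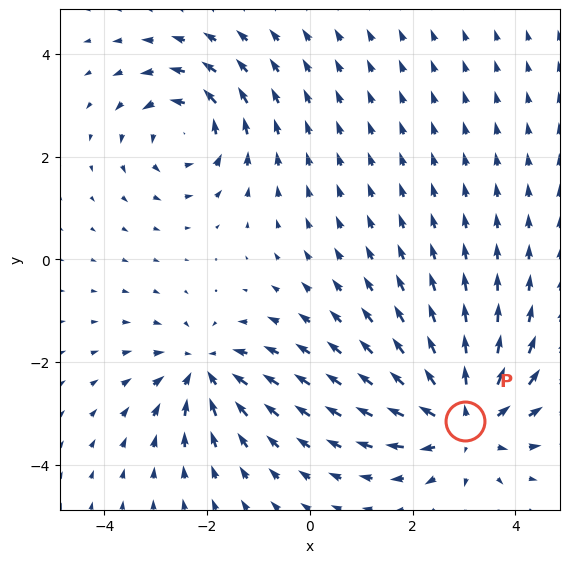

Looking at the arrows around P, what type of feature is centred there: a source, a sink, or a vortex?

source

At P (3.0, -3.1) the arrows spread outward. Divergence about +4, curl ≈0 — positive divergence with near-zero curl is a source.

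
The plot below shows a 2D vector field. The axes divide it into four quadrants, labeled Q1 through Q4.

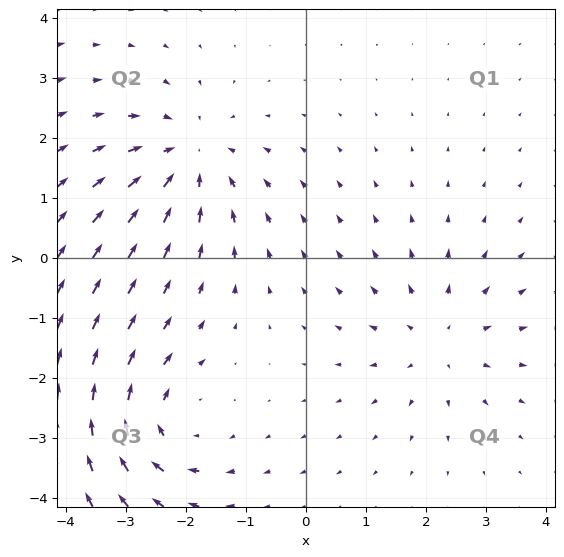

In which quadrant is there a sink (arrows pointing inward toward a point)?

The sink sits at approximately (-1.9, 1.7), which lies in quadrant Q2. The divergence there is about -3, negative as expected for a sink.

Q2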